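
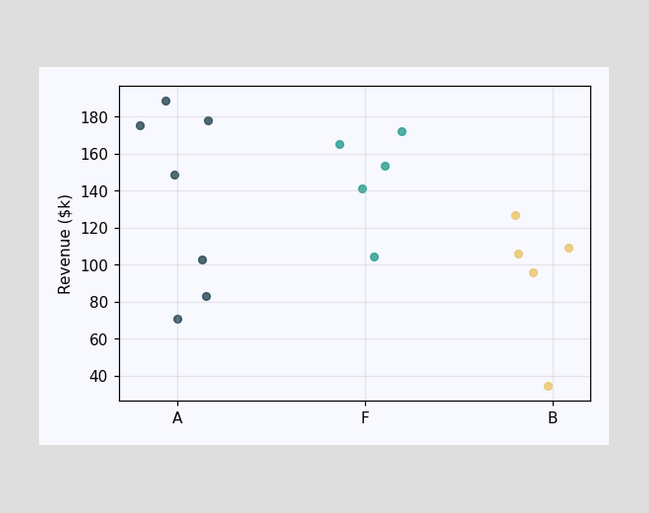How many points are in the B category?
Counting the markers in the B column gives 5.

5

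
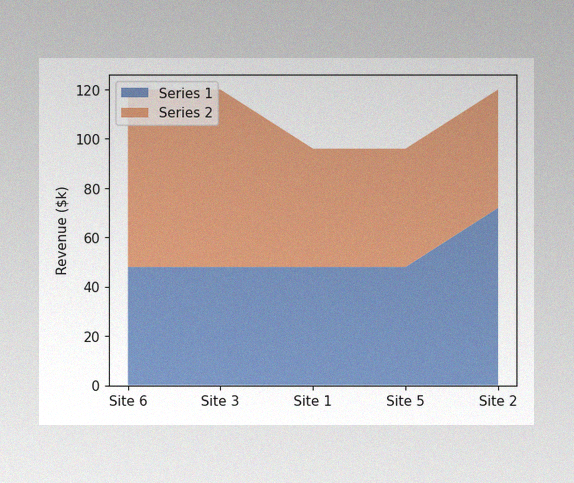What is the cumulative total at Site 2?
The image has some photo noise and uneven lighting. The stacked total at Site 2 reaches $120k.

$120k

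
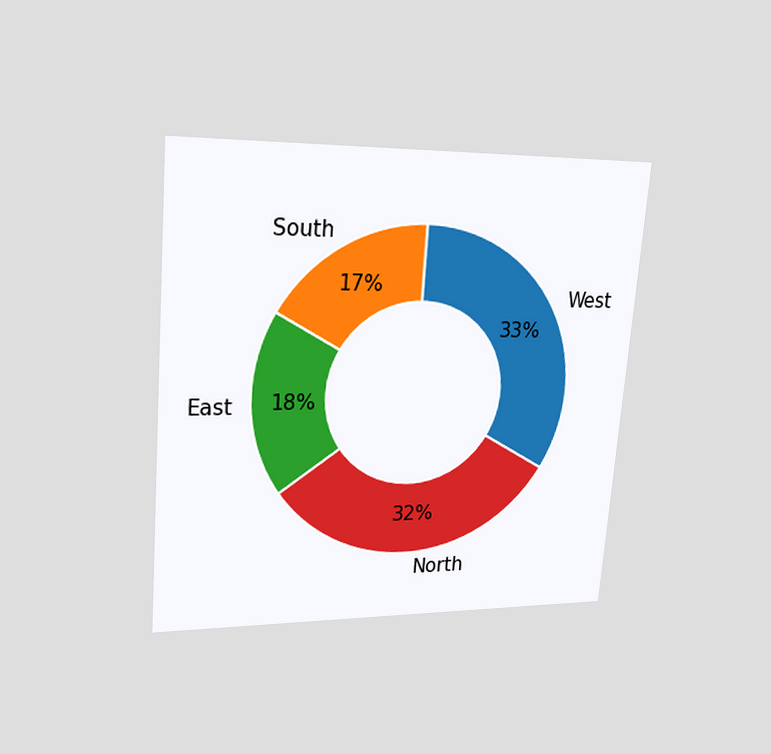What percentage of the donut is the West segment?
33%

The chart is tilted about 5° clockwise and viewed at a slight angle. The West segment takes up 33% of the ring.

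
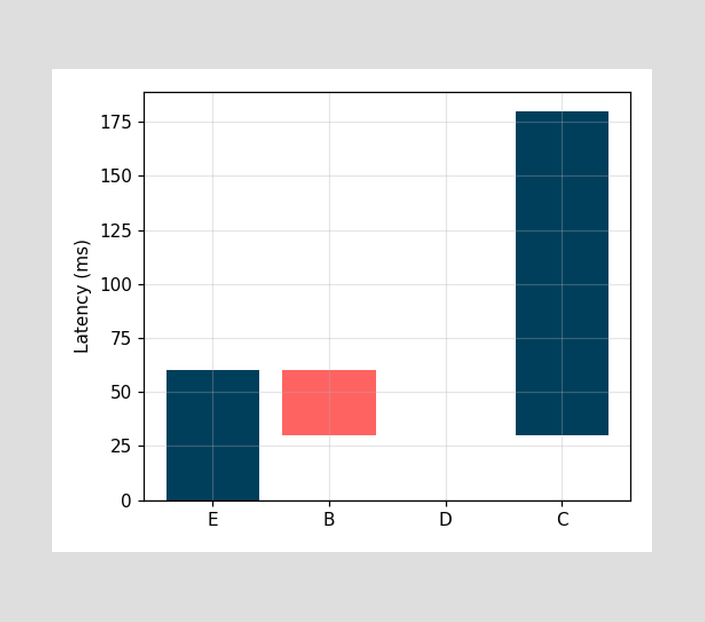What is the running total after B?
After B the running total reaches 30ms.

30ms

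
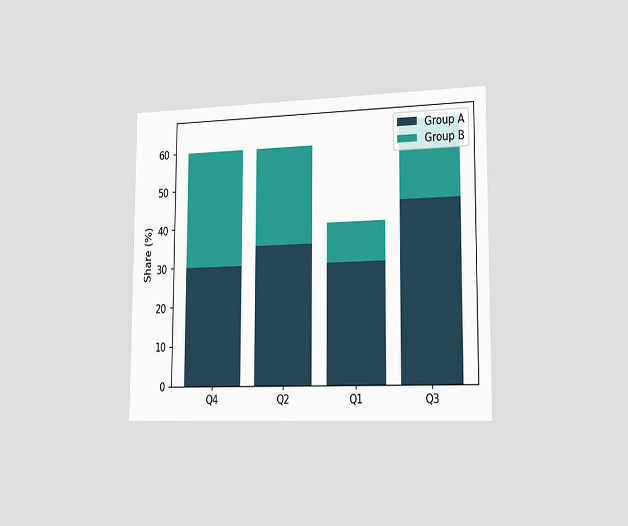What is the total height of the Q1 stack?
The chart is viewed slightly from the right. The Q1 stack's top reaches 40% on the y-axis.

40%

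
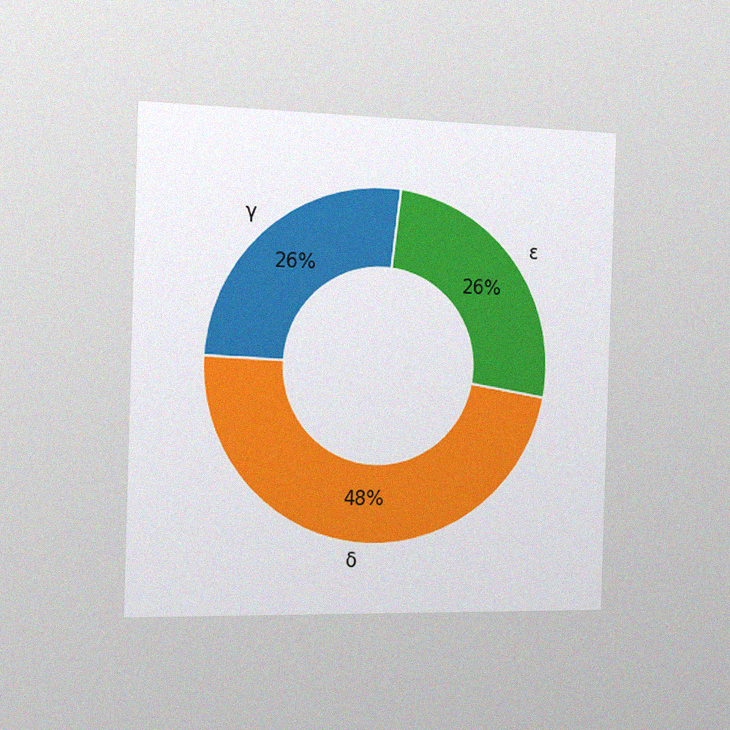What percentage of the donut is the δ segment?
48%

The chart is viewed slightly from the left, with some photo noise. The δ segment takes up 48% of the ring.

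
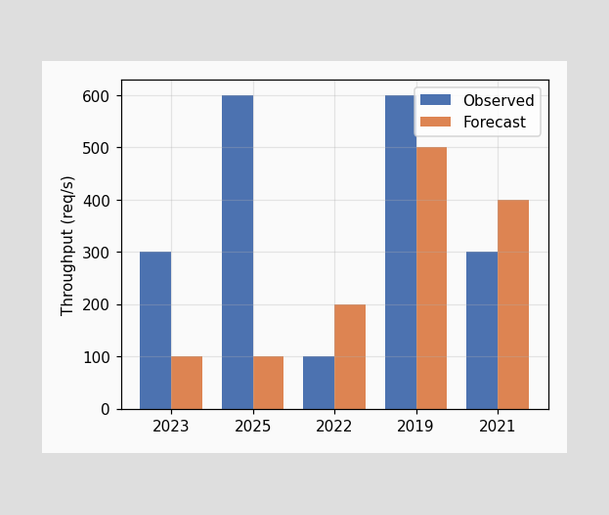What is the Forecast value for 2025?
100req/s

The Forecast bar at 2025 reaches 100req/s on the y-axis.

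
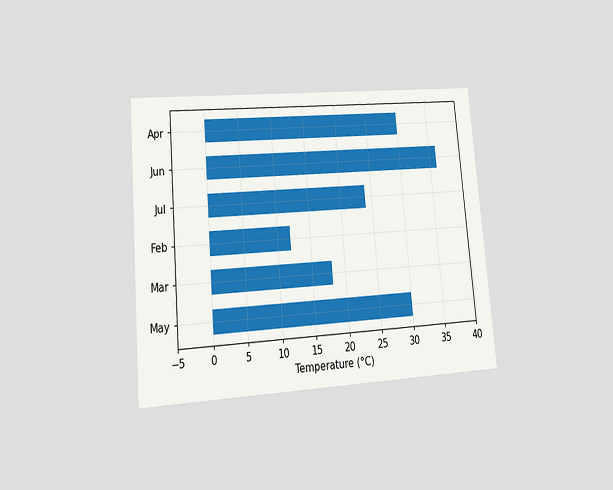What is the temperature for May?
30°C

The chart is tilted about 5° counter-clockwise and viewed at a slight angle. Reading along the chart's x-axis, the May bar reaches 30°C.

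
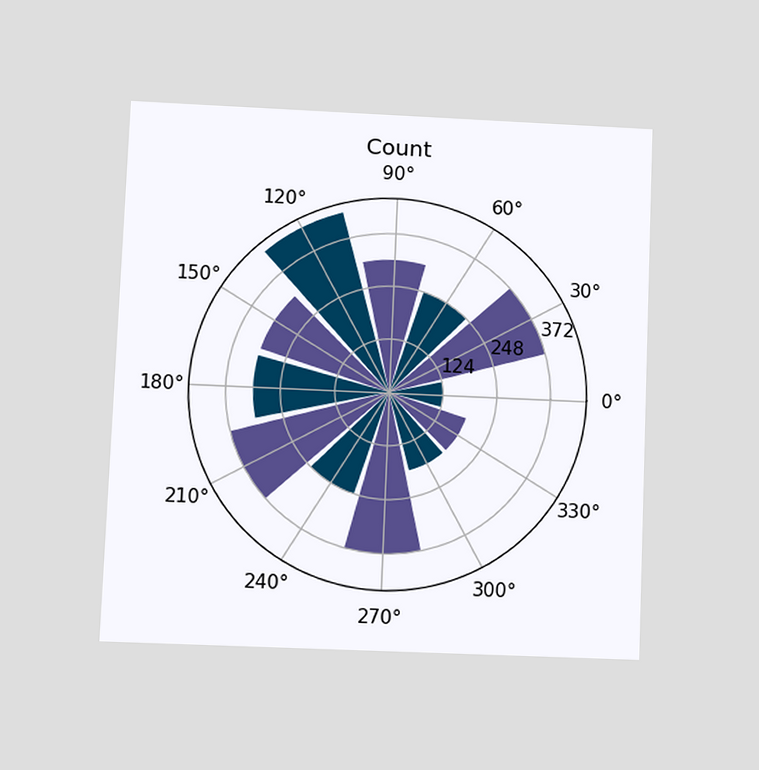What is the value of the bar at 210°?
The chart is tilted about 2° clockwise and viewed at a slight angle. The bar at 210° reaches 372 on the radial axis.

372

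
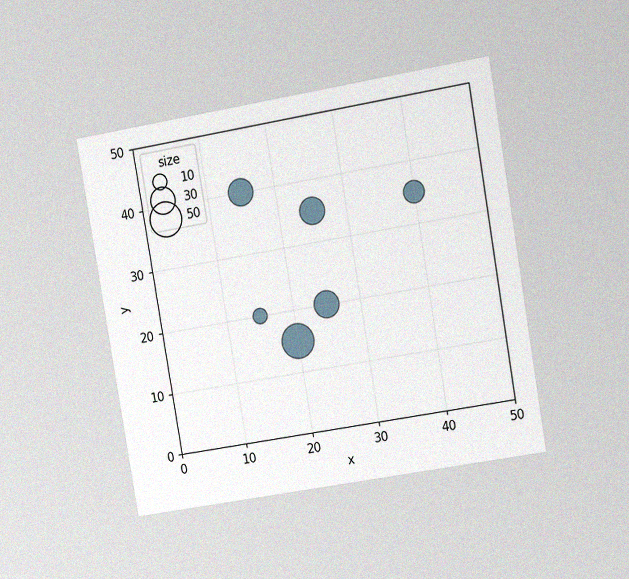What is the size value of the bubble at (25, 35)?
The chart is tilted about 10° counter-clockwise and viewed at a slight angle, with some photo noise. Matching the bubble at (25, 35) against the size legend gives 30.

30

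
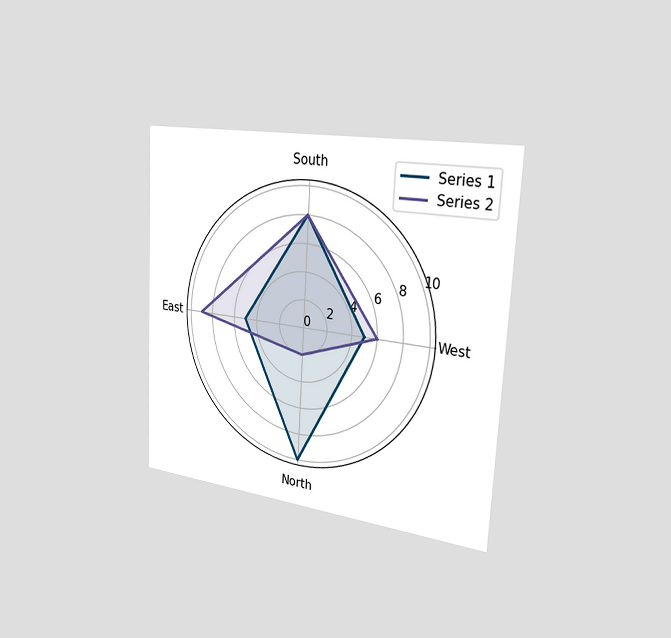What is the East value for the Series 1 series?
The chart is tilted about 3° clockwise and viewed slightly from the right. On the East axis, Series 1 reaches 5.

5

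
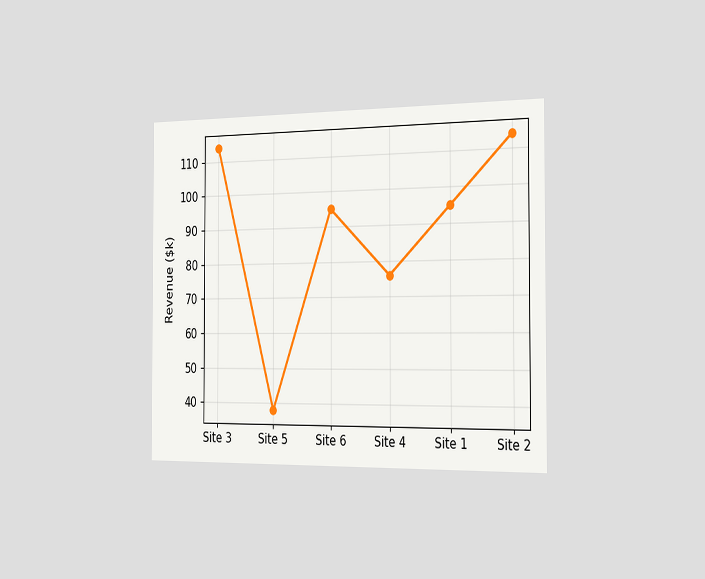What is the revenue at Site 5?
$38k

The chart is viewed slightly from the right. At Site 5, the line is at $38k.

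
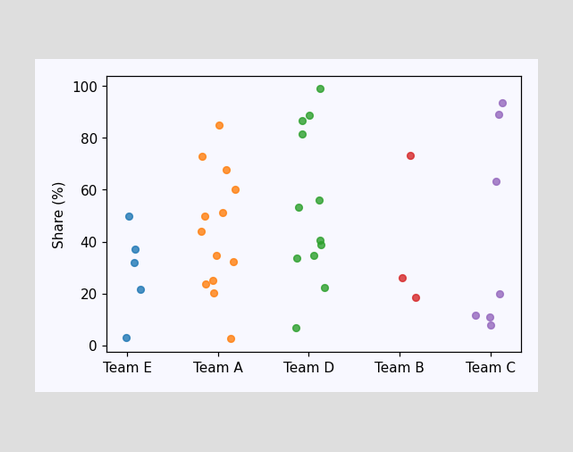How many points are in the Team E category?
Counting the markers in the Team E column gives 5.

5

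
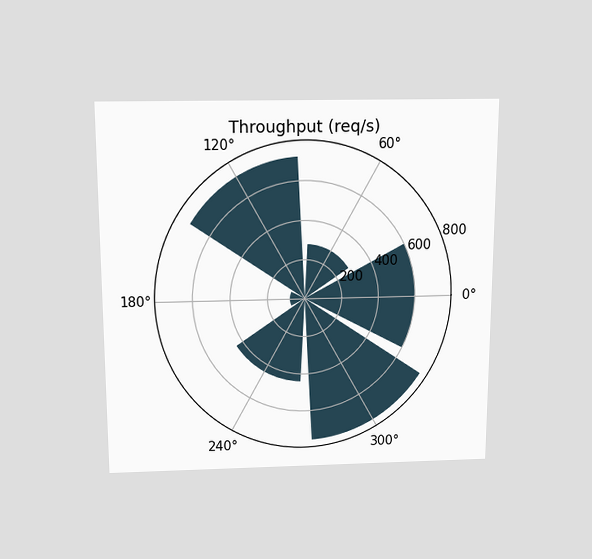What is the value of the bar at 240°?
The chart is viewed slightly from above. The bar at 240° reaches 440req/s on the radial axis.

440req/s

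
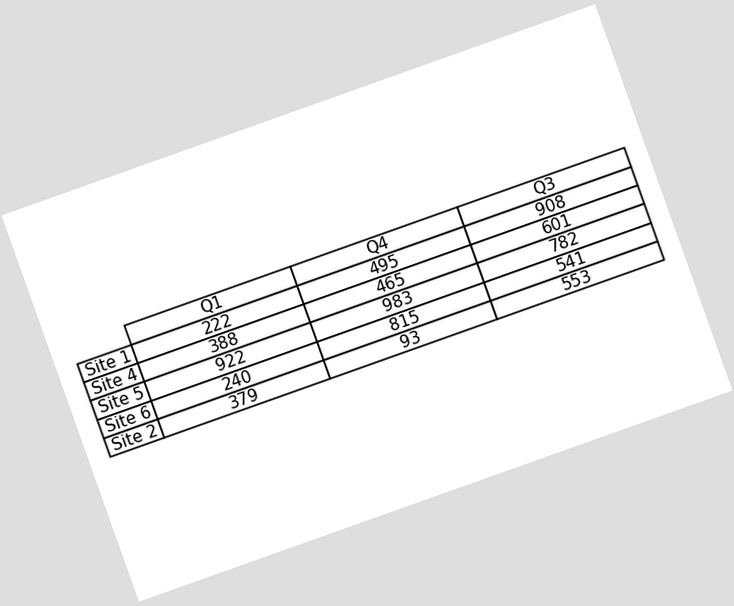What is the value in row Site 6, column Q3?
The chart is tilted about 20° counter-clockwise. The (Site 6, Q3) cell reads 541.

541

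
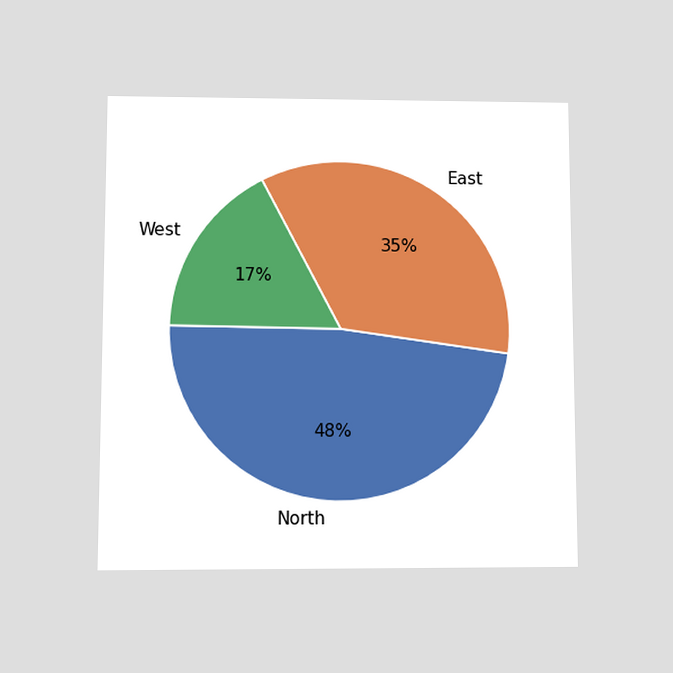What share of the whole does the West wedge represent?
17%

The chart is viewed at a slight angle. The West slice takes up 17% of the pie.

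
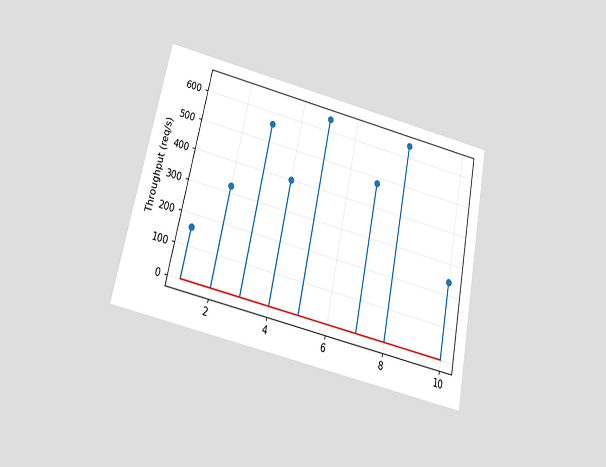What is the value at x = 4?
400req/s

The chart is tilted about 12° clockwise and viewed slightly from below. The stem at x=4 reaches 400req/s.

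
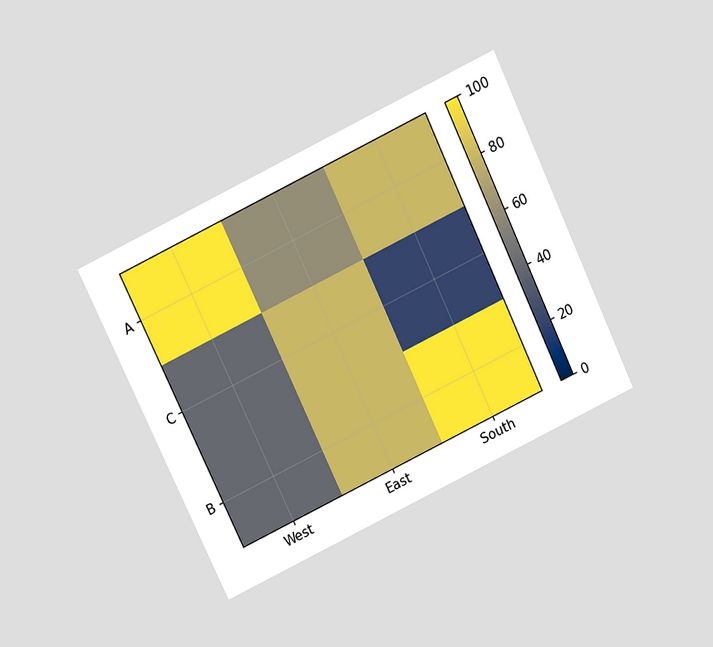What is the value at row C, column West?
The chart is tilted about 25° counter-clockwise and viewed slightly from above. Matching cell (C, West) against the colorbar gives 40.

40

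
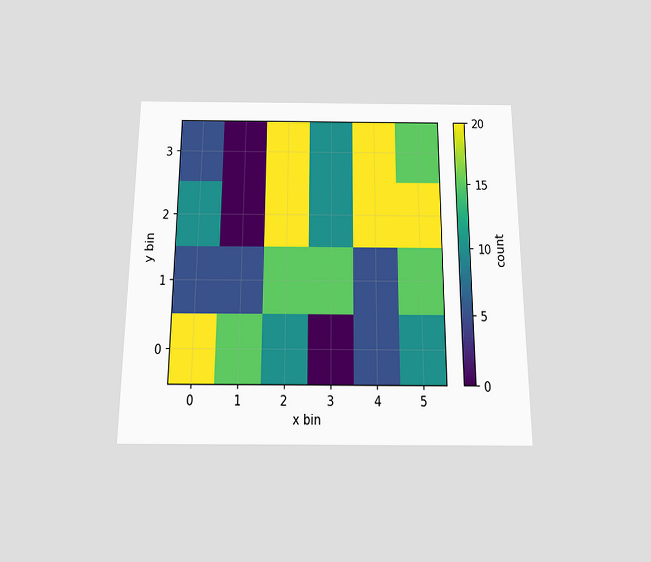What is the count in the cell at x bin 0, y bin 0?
The chart is viewed slightly from below. Matching the cell (0, 0) against the colorbar gives 20.

20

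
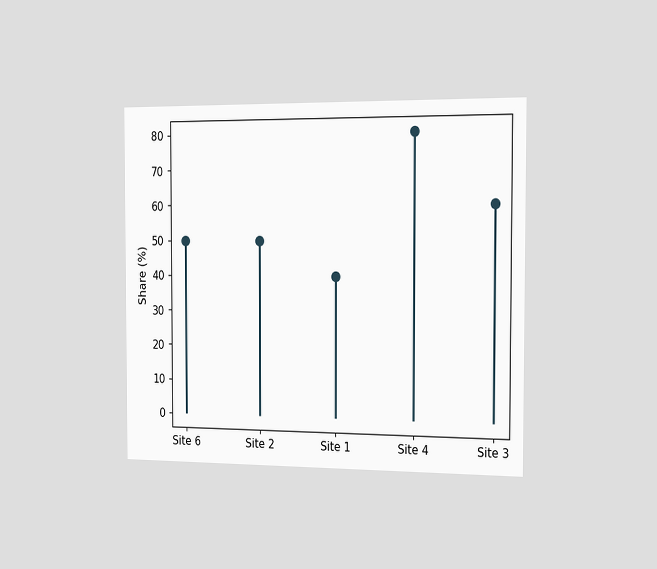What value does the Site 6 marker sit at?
50%

The chart is viewed slightly from the right. The Site 6 marker sits at 50%.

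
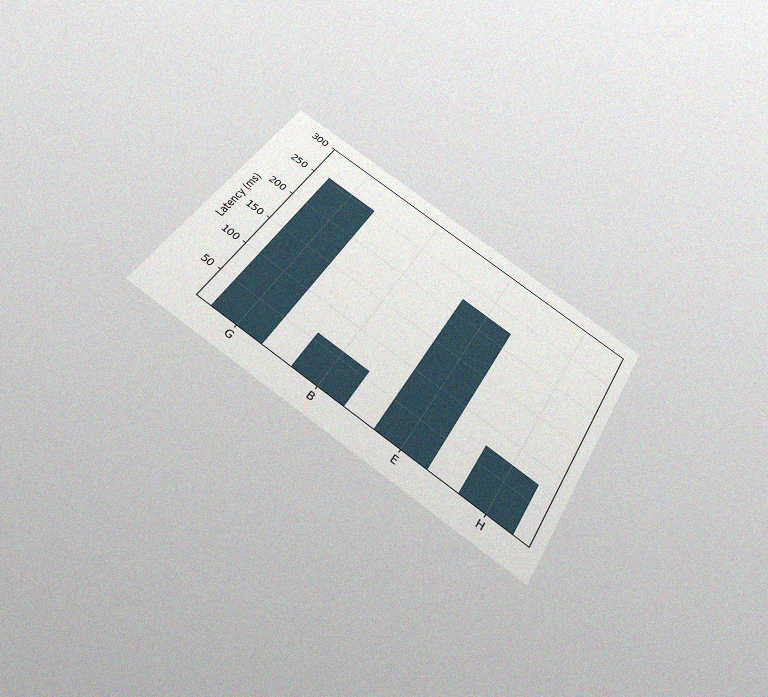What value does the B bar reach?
The chart is tilted about 30° clockwise and viewed slightly from below, with some photo noise. Reading along the chart's y-axis, the B bar reaches 60ms.

60ms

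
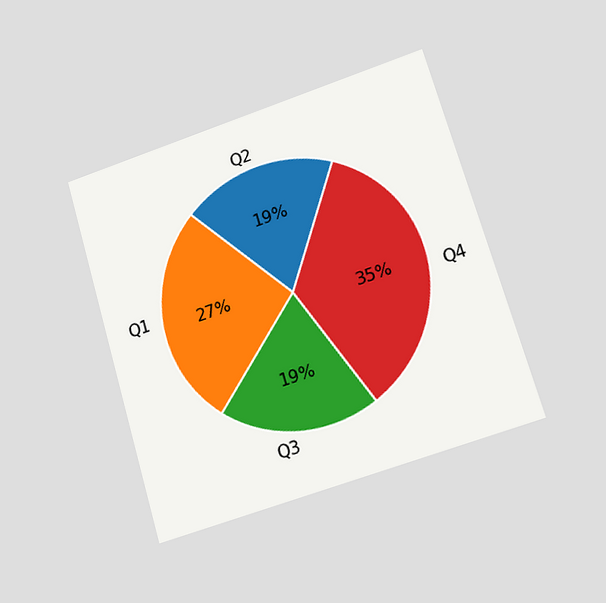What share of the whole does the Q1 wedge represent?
27%

The chart is tilted about 16° counter-clockwise and viewed at a slight angle. The Q1 slice takes up 27% of the pie.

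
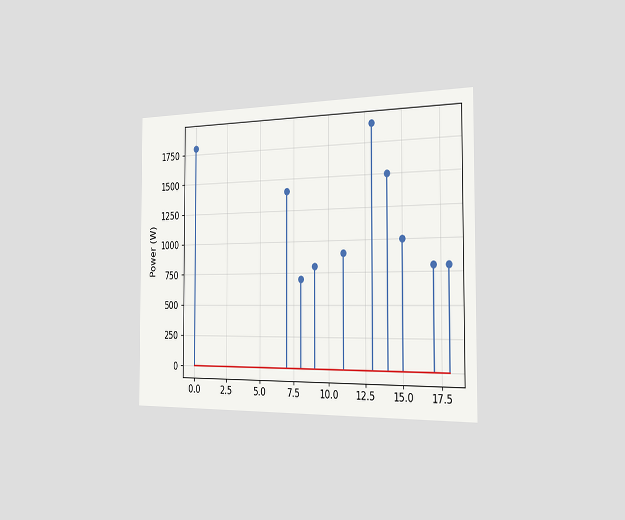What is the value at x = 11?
900W

The chart is viewed slightly from the right. The stem at x=11 reaches 900W.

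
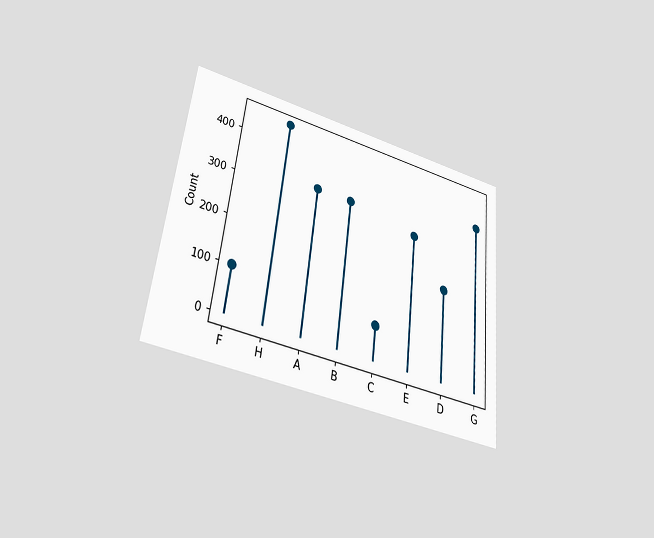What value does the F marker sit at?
100

The chart is tilted about 6° clockwise and viewed slightly from below. The F marker sits at 100.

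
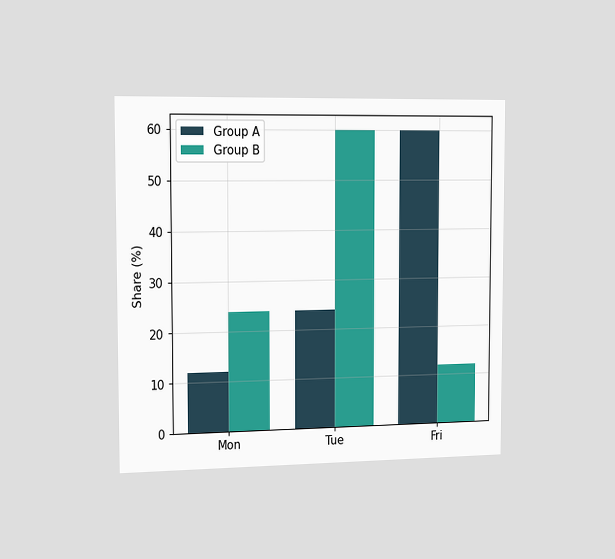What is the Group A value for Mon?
The chart is viewed slightly from the left. The Group A bar at Mon reaches 12% on the y-axis.

12%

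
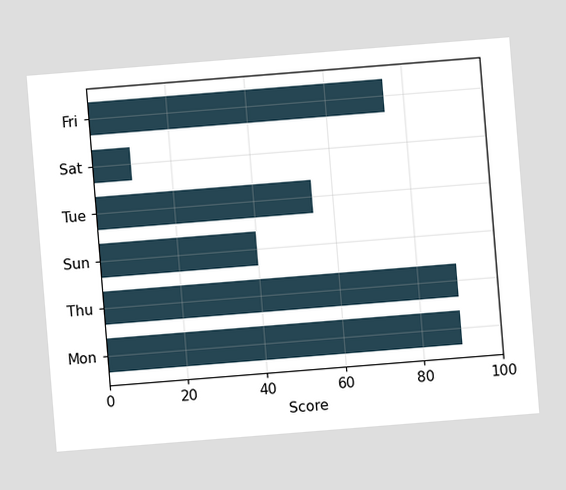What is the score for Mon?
The chart is tilted about 5° counter-clockwise. Reading along the chart's x-axis, the Mon bar reaches 90.

90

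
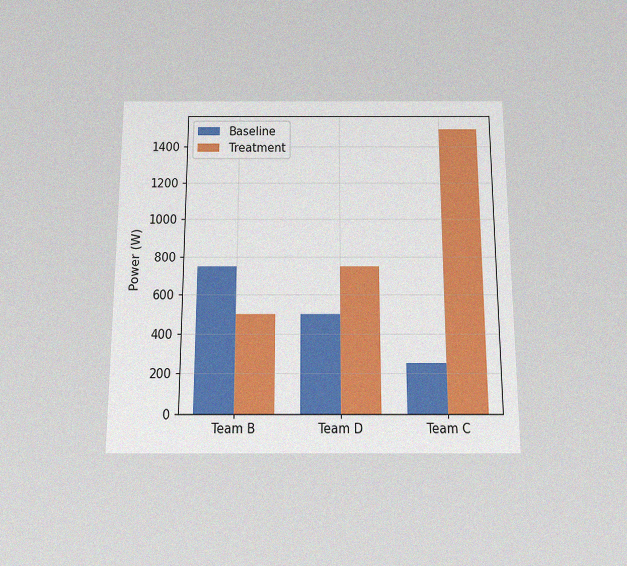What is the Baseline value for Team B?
The chart is viewed slightly from below, with some photo noise. The Baseline bar at Team B reaches 750W on the y-axis.

750W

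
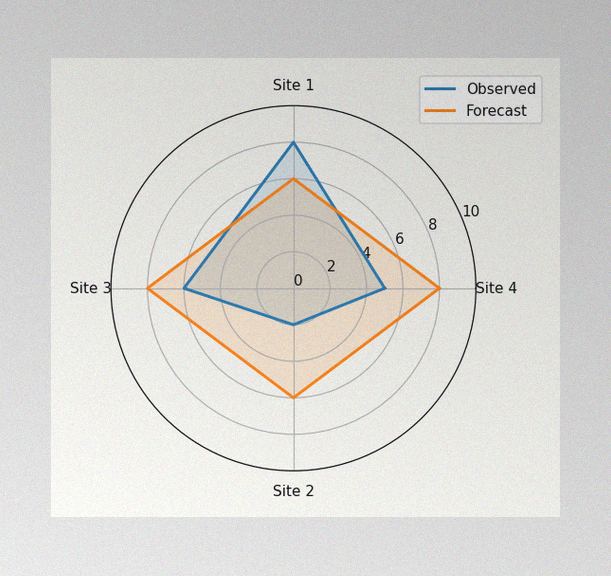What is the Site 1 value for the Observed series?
The image has some photo noise and uneven lighting. On the Site 1 axis, Observed reaches 8.

8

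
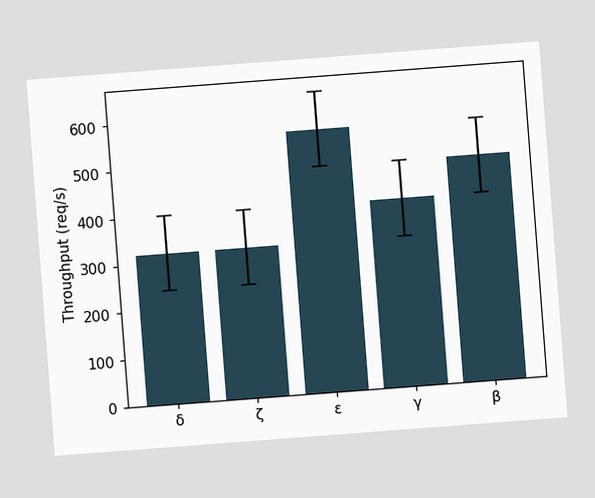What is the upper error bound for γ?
The chart is tilted about 4° counter-clockwise. The γ bar's upper whisker reaches 480req/s.

480req/s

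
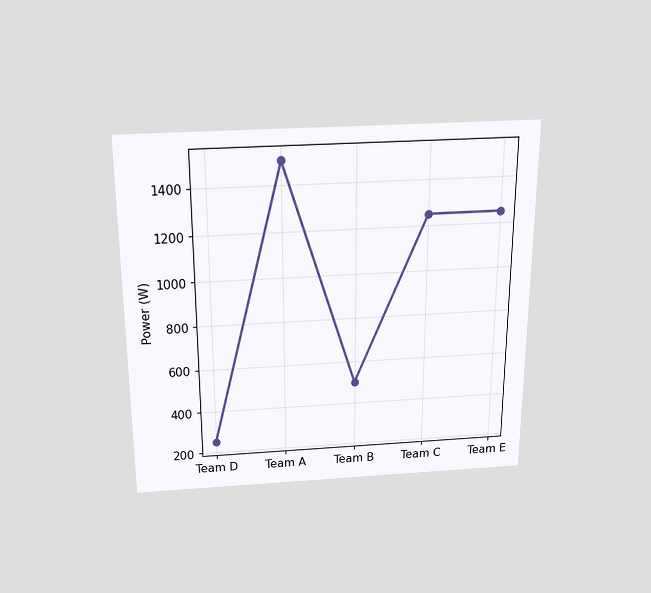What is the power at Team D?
250W

The chart is viewed slightly from above. At Team D, the line is at 250W.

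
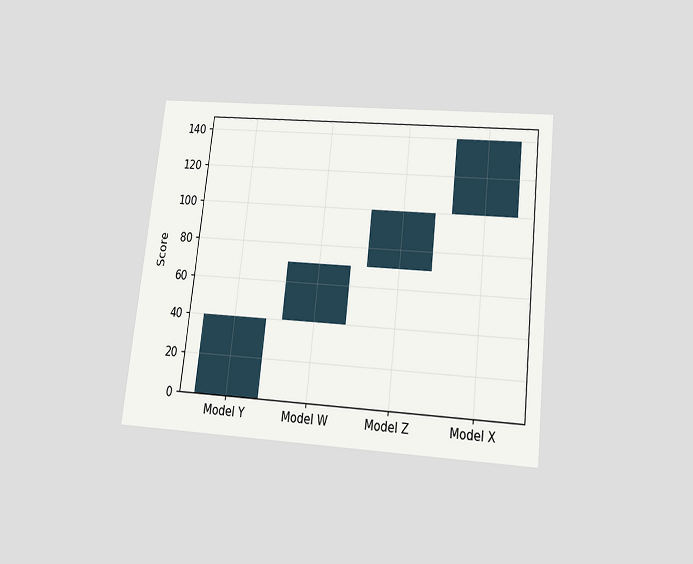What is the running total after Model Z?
100

The chart is tilted about 6° clockwise and viewed slightly from below. After Model Z the running total reaches 100.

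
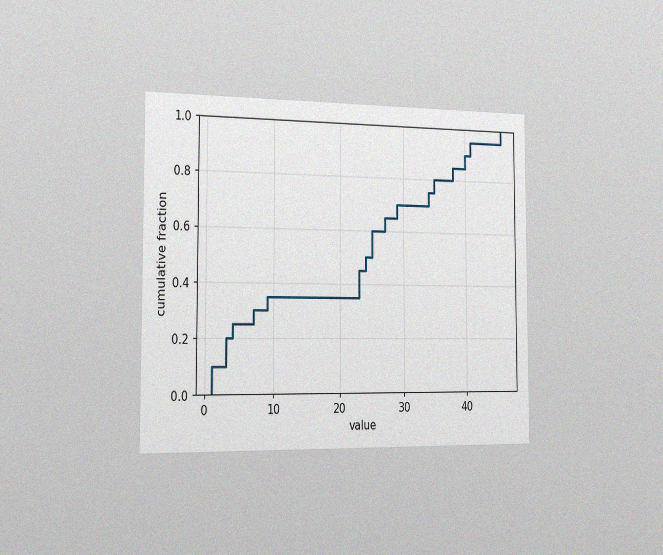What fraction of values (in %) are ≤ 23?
45%

The chart is viewed slightly from the left, with some photo noise. At x=23 the ECDF step is at 45%.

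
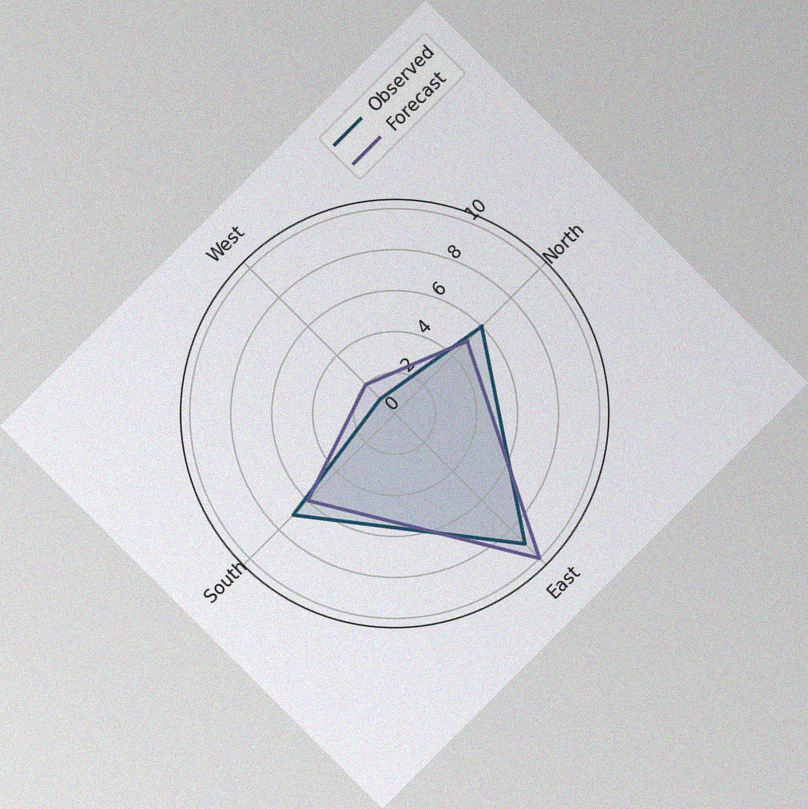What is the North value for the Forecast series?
The chart is tilted about 45° counter-clockwise, with some photo noise. On the North axis, Forecast reaches 5.

5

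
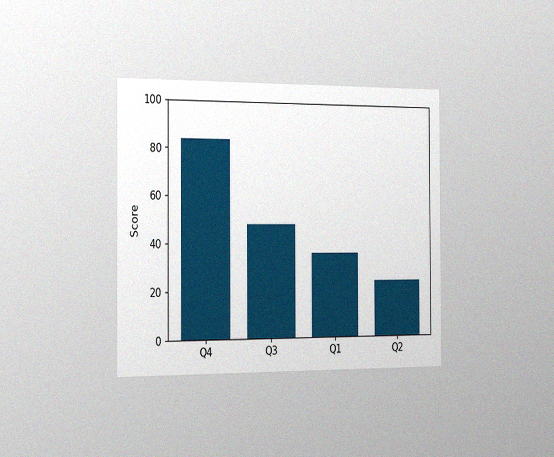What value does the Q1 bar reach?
The chart is viewed slightly from the left, with some photo noise. Reading along the chart's y-axis, the Q1 bar reaches 36.

36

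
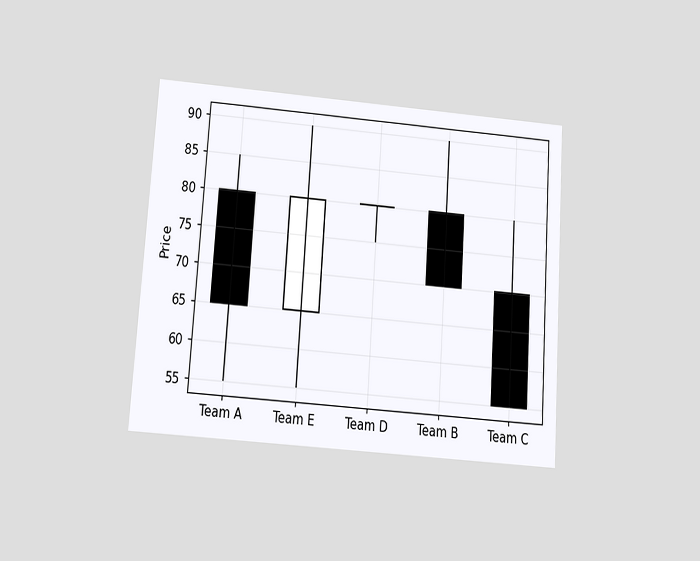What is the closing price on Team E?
The chart is tilted about 4° clockwise and viewed slightly from below. The Team E candle closes at 80.

80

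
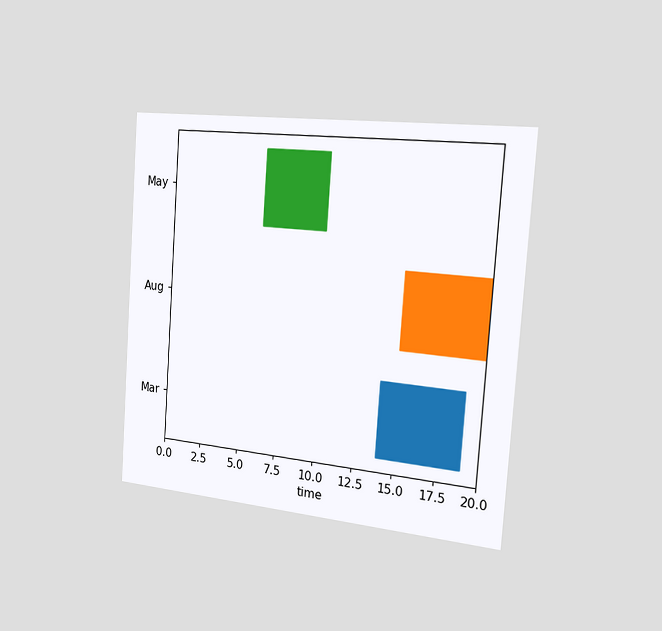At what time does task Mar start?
14

The chart is tilted about 4° clockwise and viewed slightly from the right. The Mar bar begins at t=14.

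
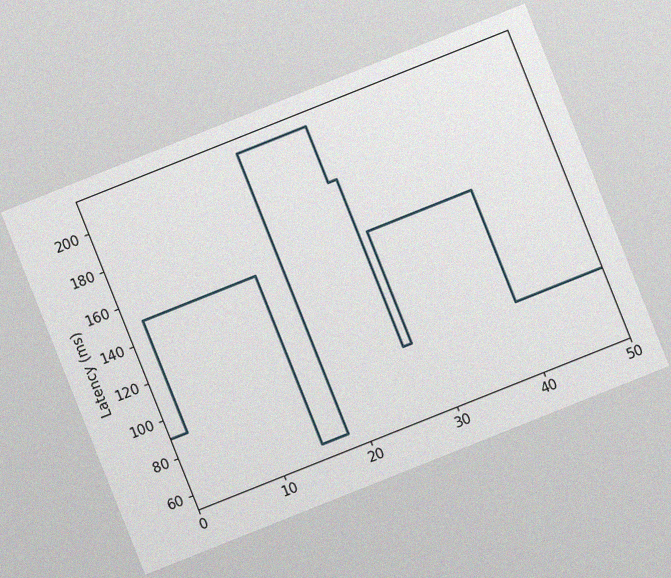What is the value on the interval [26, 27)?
The chart is tilted about 22° counter-clockwise, with some photo noise. On [26, 27) the step sits at 180ms.

180ms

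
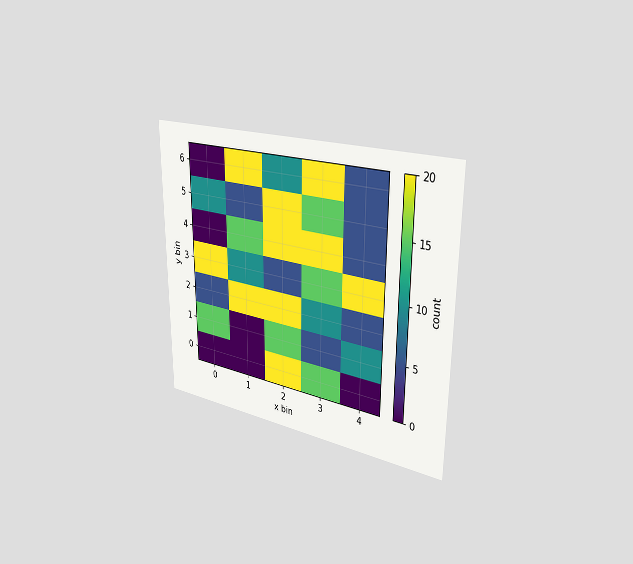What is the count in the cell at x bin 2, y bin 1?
15

The chart is viewed slightly from the right. Matching the cell (2, 1) against the colorbar gives 15.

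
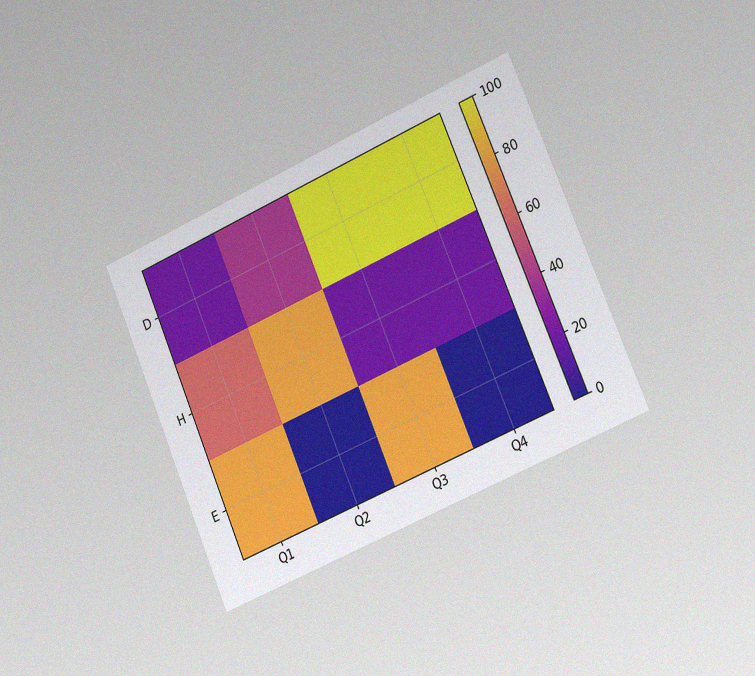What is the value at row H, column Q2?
80

The chart is tilted about 23° counter-clockwise and viewed slightly from the right, with some photo noise. Matching cell (H, Q2) against the colorbar gives 80.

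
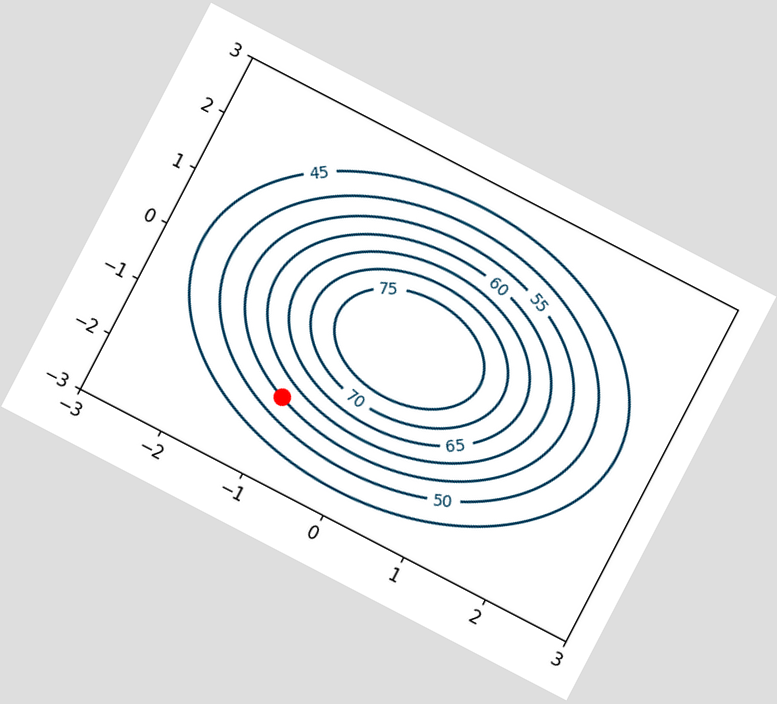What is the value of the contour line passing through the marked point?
The chart is tilted about 27° clockwise. The marked point sits on the contour labelled 55.

55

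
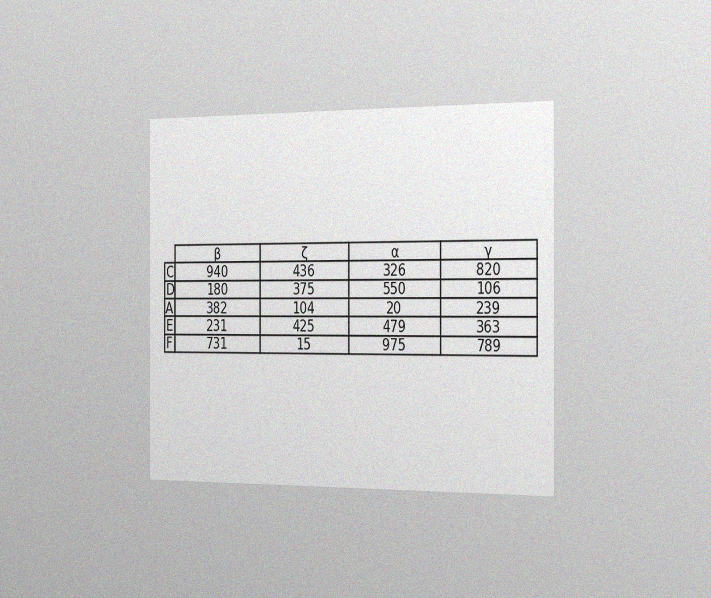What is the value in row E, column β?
231

The chart is viewed slightly from the right, with some photo noise. The (E, β) cell reads 231.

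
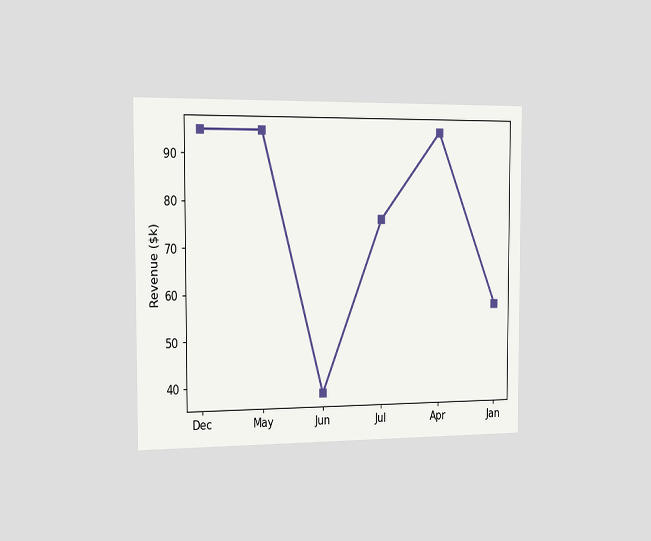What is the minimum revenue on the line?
$38k

The chart is viewed slightly from the left. The lowest point is at Jun, and reading across to the y-axis gives $38k.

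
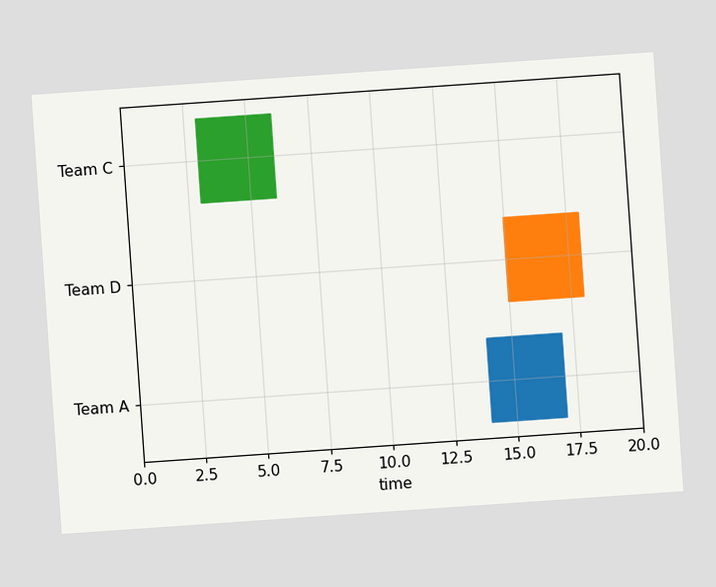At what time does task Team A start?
The chart is tilted about 4° counter-clockwise. The Team A bar begins at t=14.

14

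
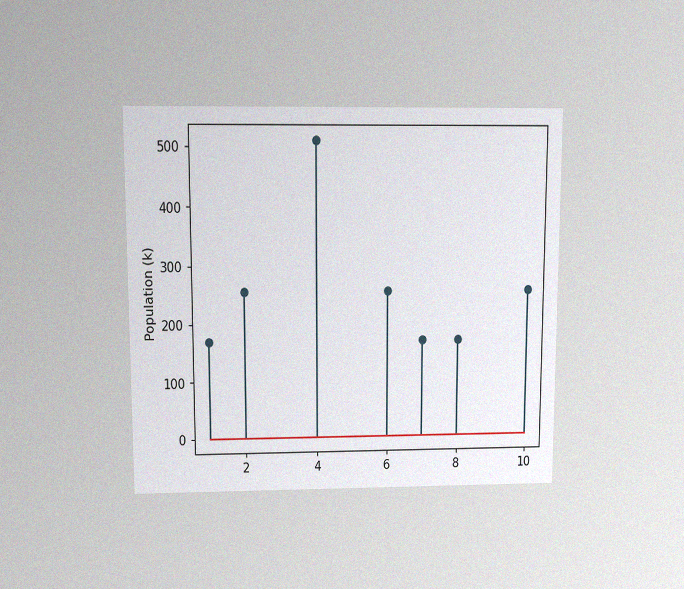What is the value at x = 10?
255k

The chart is viewed slightly from above, with some photo noise. The stem at x=10 reaches 255k.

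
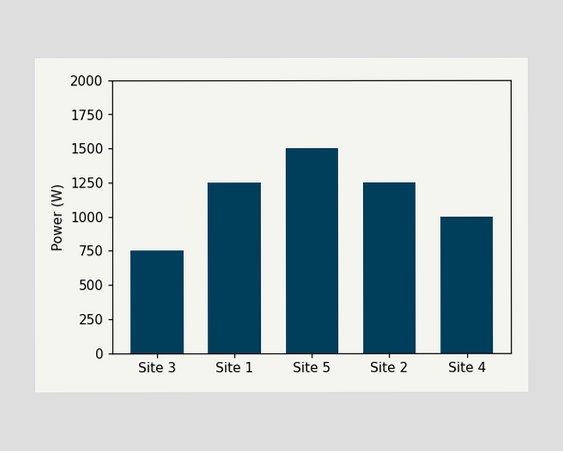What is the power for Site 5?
1500W

Reading along the chart's y-axis, the Site 5 bar reaches 1500W.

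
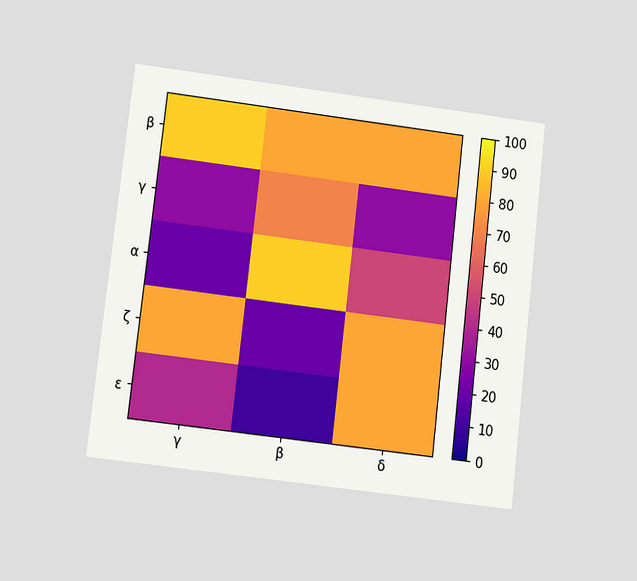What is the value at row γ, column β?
The chart is tilted about 7° clockwise and viewed at a slight angle. Matching cell (γ, β) against the colorbar gives 70.

70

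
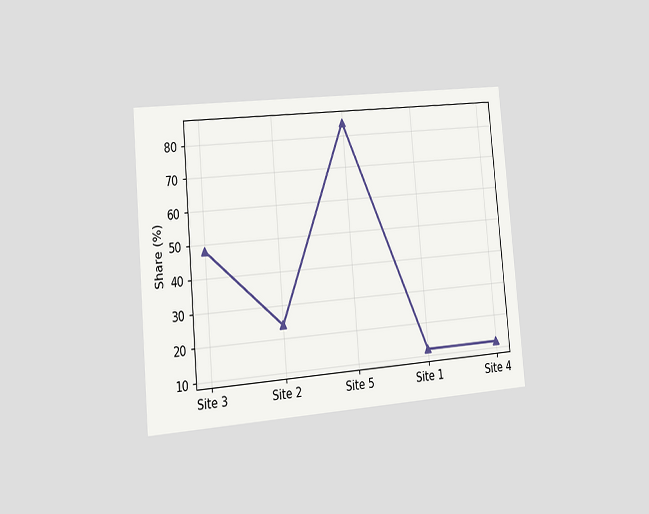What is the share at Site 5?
84%

The chart is tilted about 5° counter-clockwise and viewed at a slight angle. At Site 5, the line is at 84%.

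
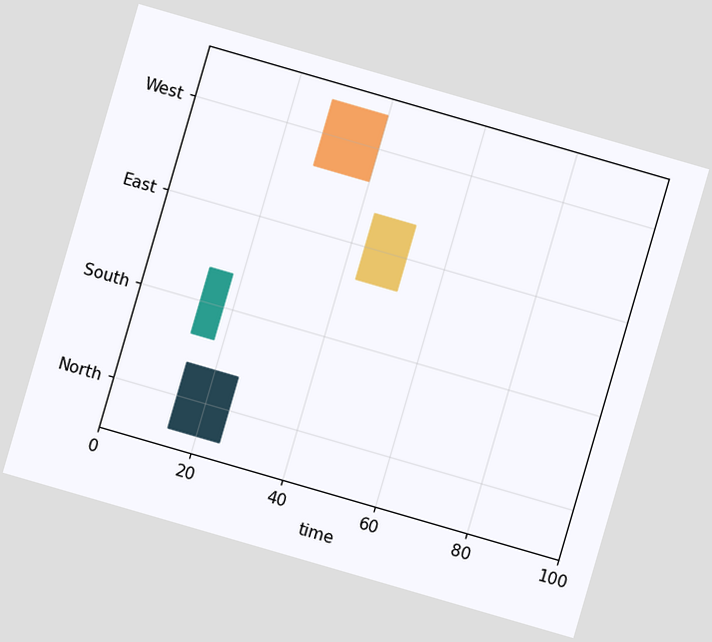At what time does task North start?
14

The chart is tilted about 16° clockwise. The North bar begins at t=14.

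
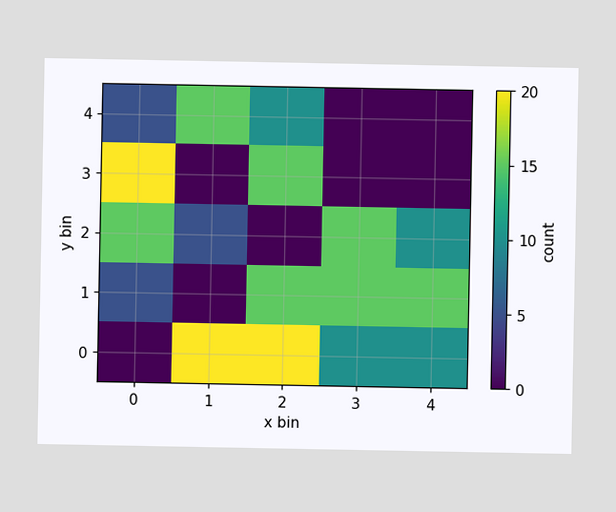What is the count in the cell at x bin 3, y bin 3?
0

Matching the cell (3, 3) against the colorbar gives 0.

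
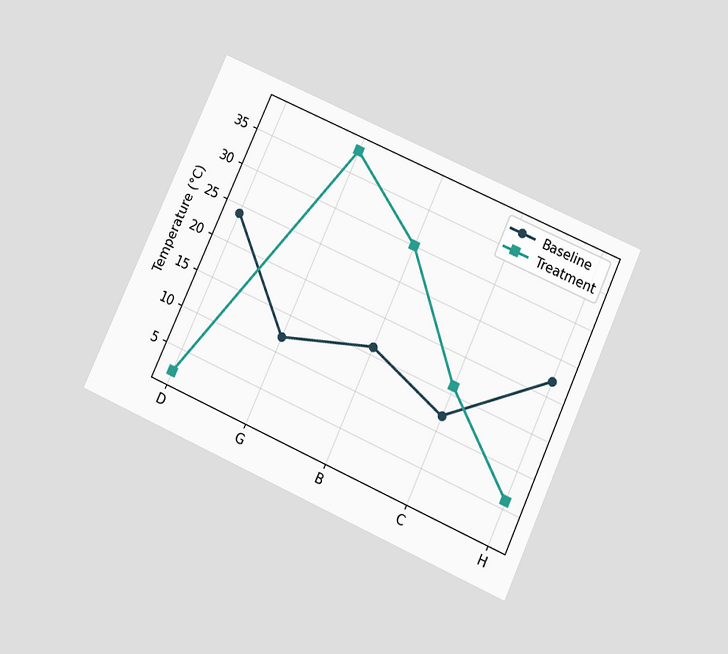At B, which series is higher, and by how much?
The chart is tilted about 24° clockwise and viewed slightly from below. At B, Treatment sits above the other line by 14°C.

Treatment, by 14°C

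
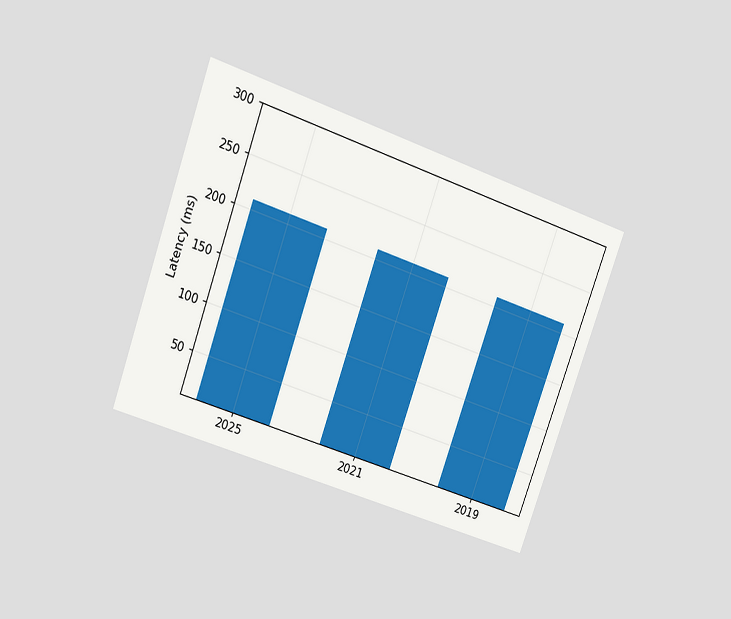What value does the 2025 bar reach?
The chart is tilted about 20° clockwise and viewed at a slight angle. Reading along the chart's y-axis, the 2025 bar reaches 210ms.

210ms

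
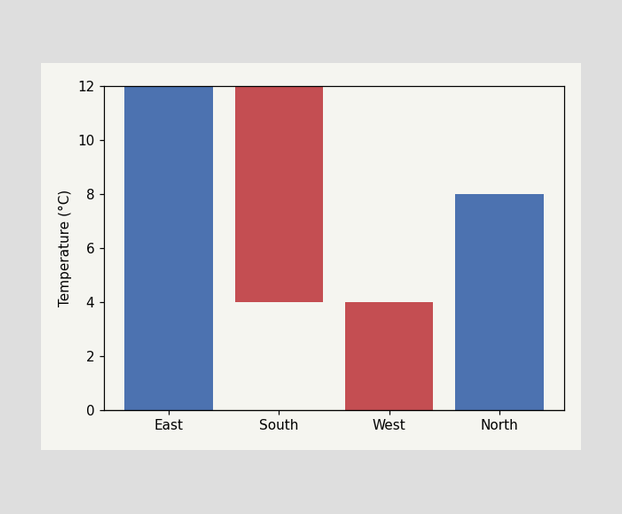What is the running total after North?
After North the running total reaches 8°C.

8°C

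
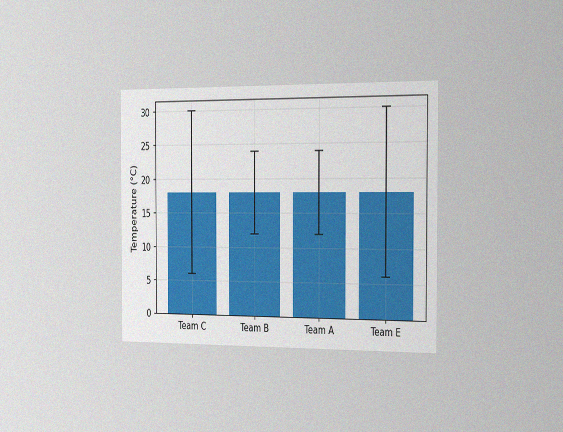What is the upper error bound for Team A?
24°C

The chart is viewed slightly from the right, with some photo noise. The Team A bar's upper whisker reaches 24°C.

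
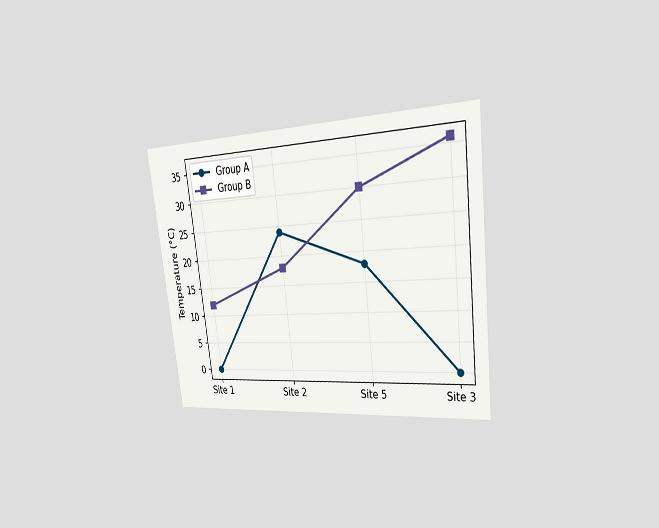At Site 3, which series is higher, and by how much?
Group B, by 36°C

The chart is tilted about 7° counter-clockwise and viewed slightly from the right. At Site 3, Group B sits above the other line by 36°C.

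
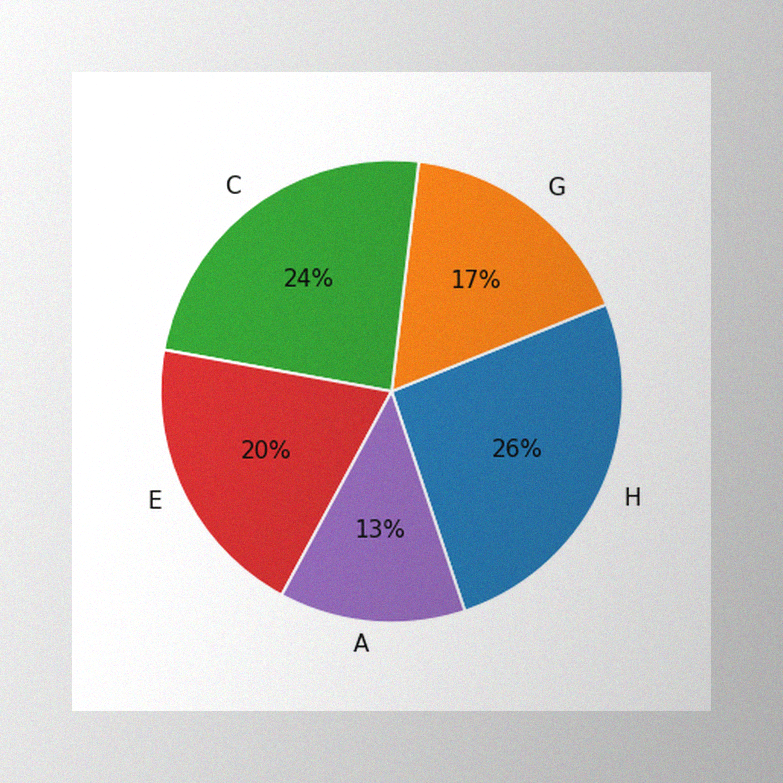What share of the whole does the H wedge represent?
26%

The image has some photo noise and uneven lighting. The H slice takes up 26% of the pie.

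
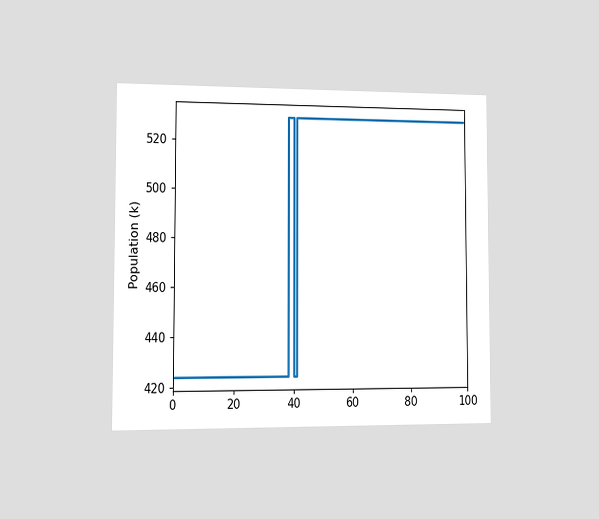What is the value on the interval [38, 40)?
530k

The chart is viewed slightly from the left. On [38, 40) the step sits at 530k.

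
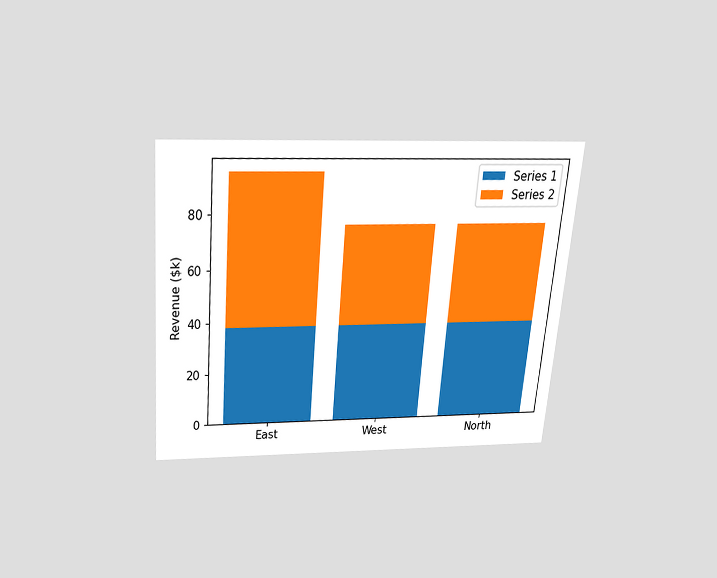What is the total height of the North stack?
The chart is tilted about 5° clockwise and viewed slightly from above. The North stack's top reaches $76k on the y-axis.

$76k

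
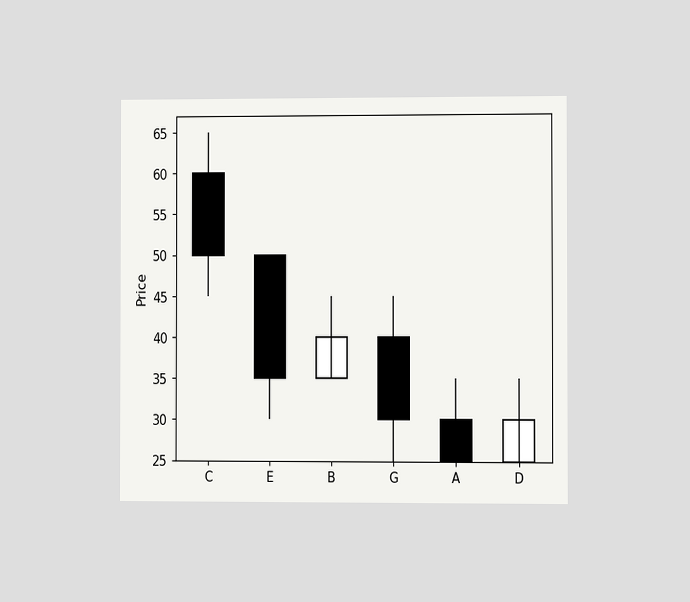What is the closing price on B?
The chart is viewed at a slight angle. The B candle closes at 40.

40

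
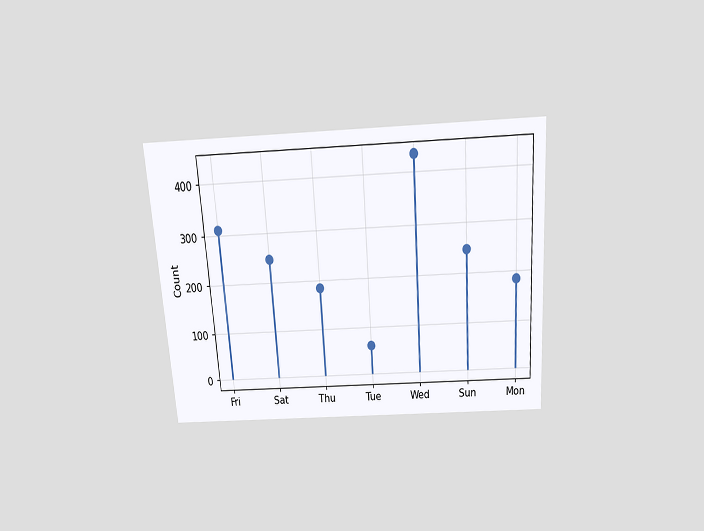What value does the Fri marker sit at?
310

The chart is tilted about 4° counter-clockwise and viewed slightly from above. The Fri marker sits at 310.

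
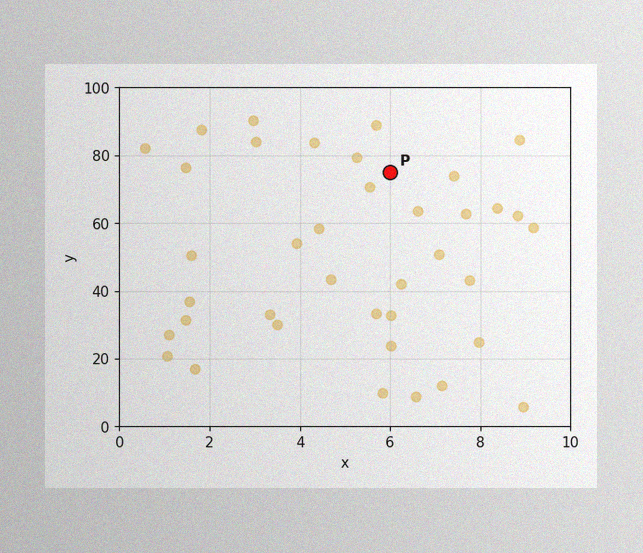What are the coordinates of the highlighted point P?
The image has some photo noise and uneven lighting. Following the gridlines from P to each axis, P sits at (6, 75).

(6, 75)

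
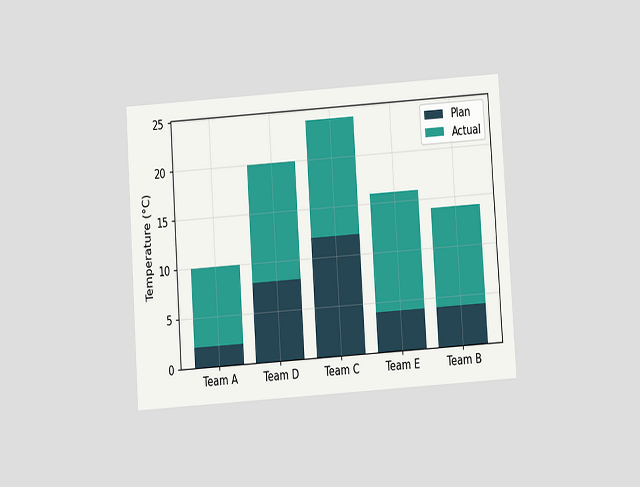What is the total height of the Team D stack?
The chart is tilted about 4° counter-clockwise and viewed slightly from below. The Team D stack's top reaches 20°C on the y-axis.

20°C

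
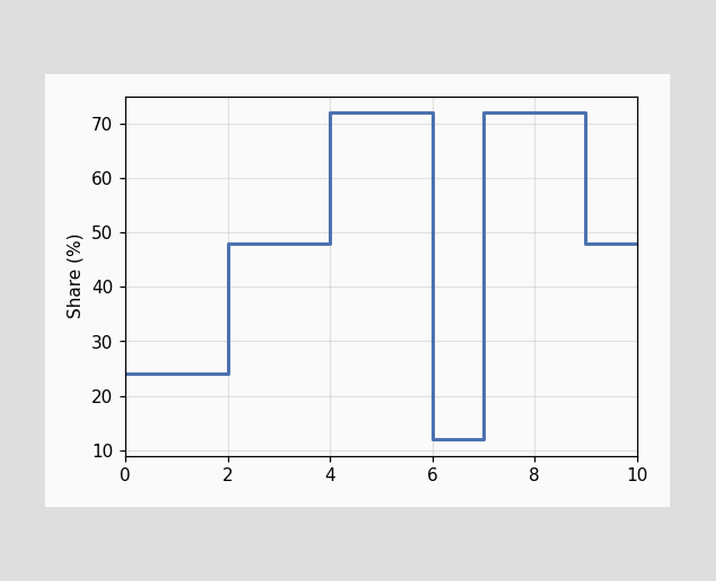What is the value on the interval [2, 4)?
On [2, 4) the step sits at 48%.

48%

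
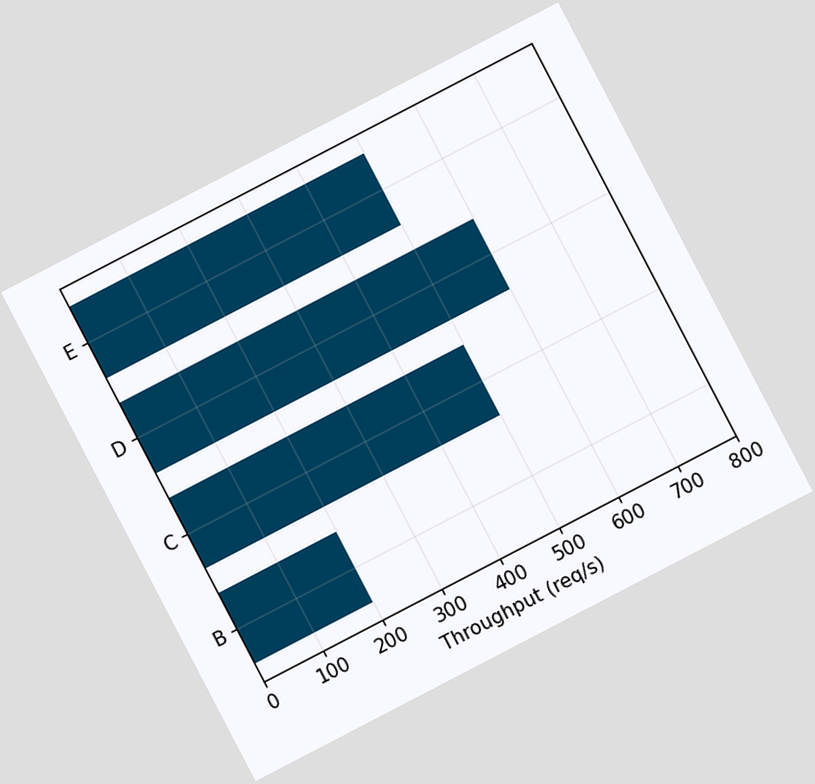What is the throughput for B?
200req/s

The chart is tilted about 28° counter-clockwise. Reading along the chart's x-axis, the B bar reaches 200req/s.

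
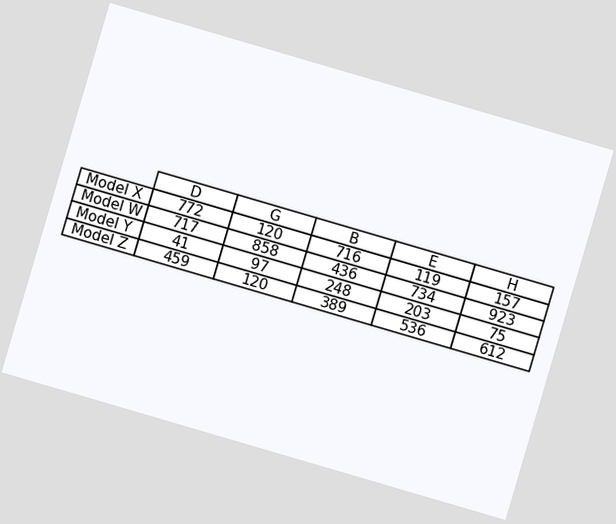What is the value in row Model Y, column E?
The chart is tilted about 16° clockwise. The (Model Y, E) cell reads 203.

203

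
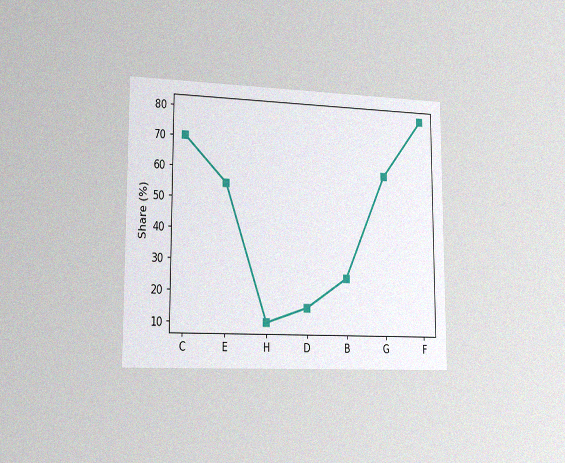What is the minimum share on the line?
10%

The chart is viewed slightly from the left, with some photo noise. The lowest point is at H, and reading across to the y-axis gives 10%.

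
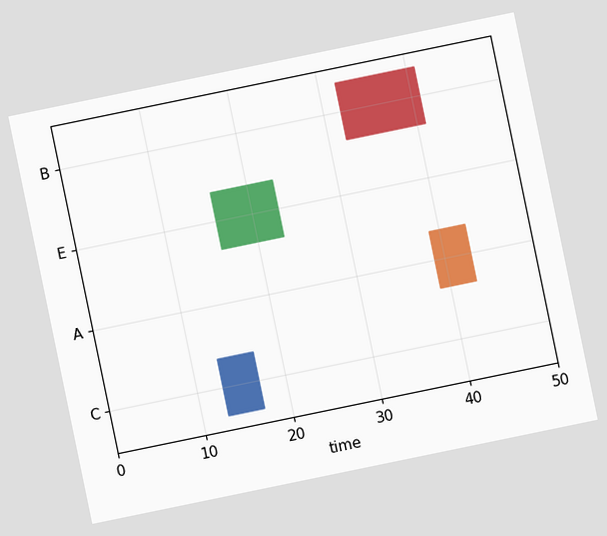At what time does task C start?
The chart is tilted about 12° counter-clockwise. The C bar begins at t=13.

13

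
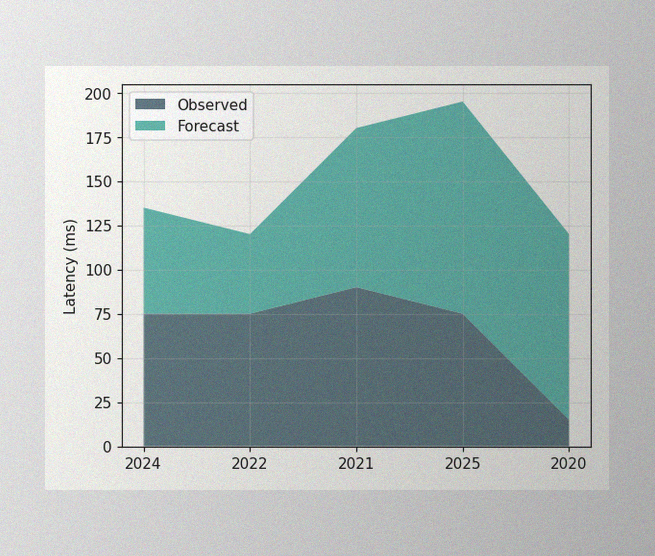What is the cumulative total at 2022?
120ms

The image has some photo noise and uneven lighting. The stacked total at 2022 reaches 120ms.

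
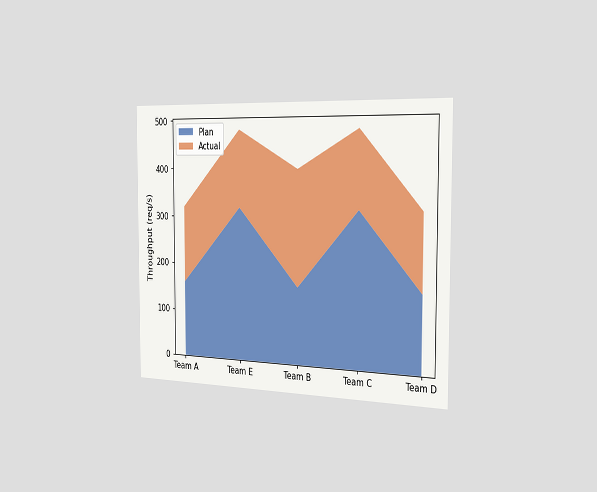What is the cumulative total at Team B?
400req/s

The chart is viewed slightly from the right. The stacked total at Team B reaches 400req/s.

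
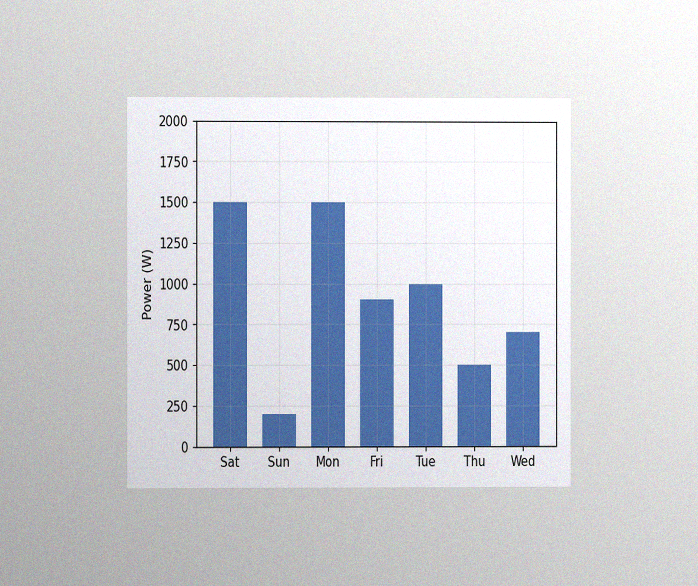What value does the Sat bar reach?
The chart is viewed at a slight angle, with some photo noise. Reading along the chart's y-axis, the Sat bar reaches 1500W.

1500W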